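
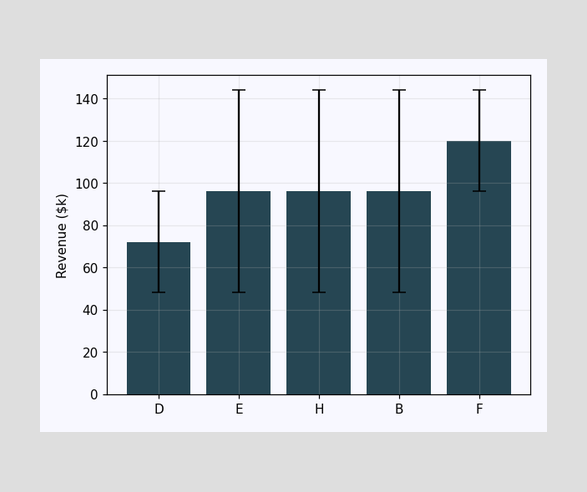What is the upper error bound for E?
$144k

The E bar's upper whisker reaches $144k.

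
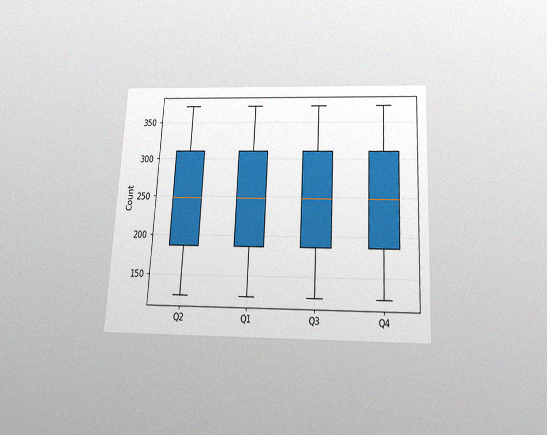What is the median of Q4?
The chart is tilted about 3° clockwise and viewed slightly from below, with some photo noise. The median line in the Q4 box sits at 248.

248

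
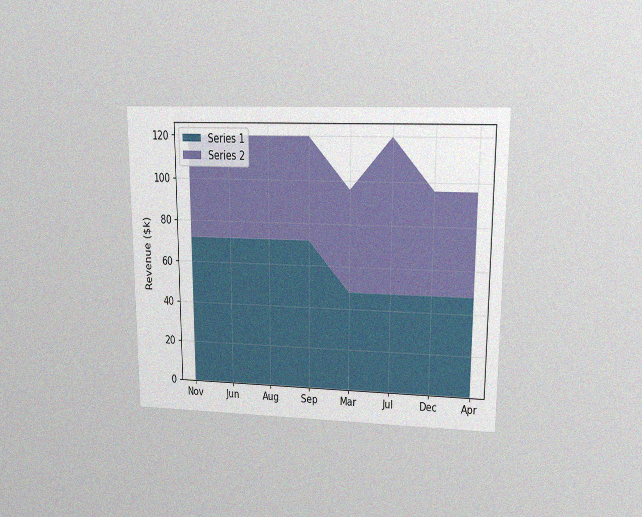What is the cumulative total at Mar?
The chart is viewed at a slight angle, with some photo noise. The stacked total at Mar reaches $96k.

$96k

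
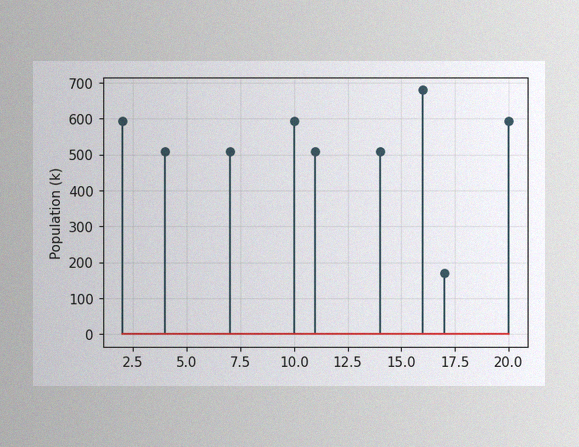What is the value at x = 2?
595k

The image has some photo noise and uneven lighting. The stem at x=2 reaches 595k.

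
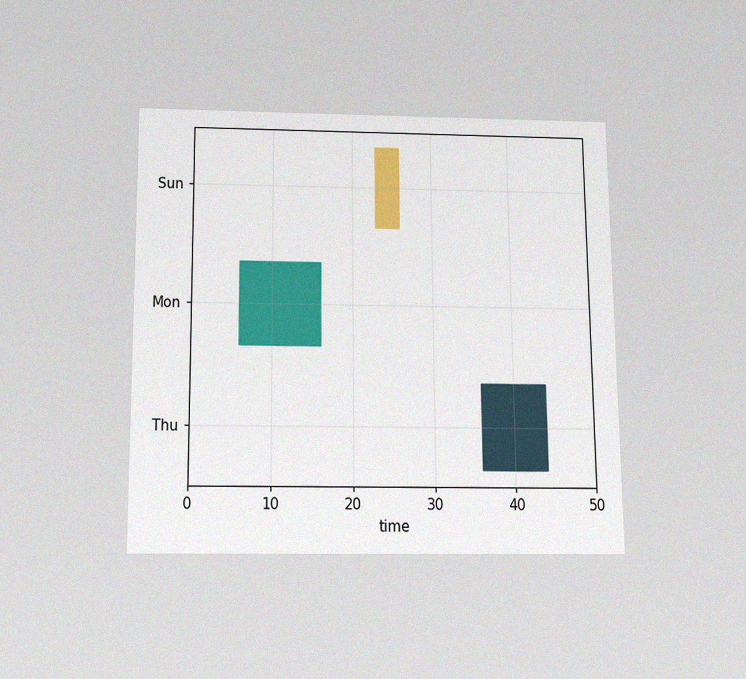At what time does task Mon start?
6

The chart is viewed slightly from below, with some photo noise. The Mon bar begins at t=6.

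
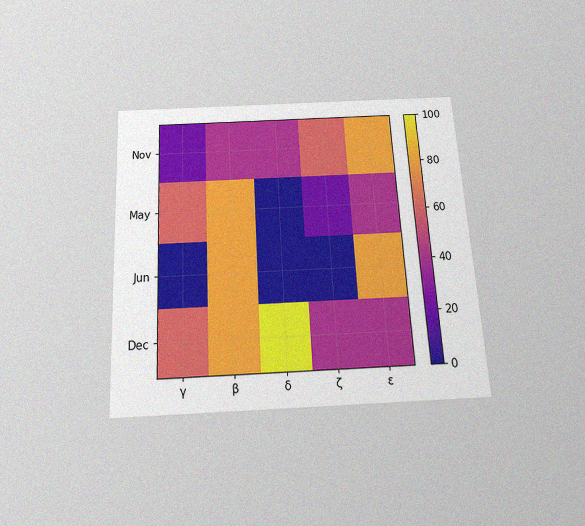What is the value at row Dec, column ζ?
40

The chart is tilted about 3° counter-clockwise and viewed slightly from below, with some photo noise. Matching cell (Dec, ζ) against the colorbar gives 40.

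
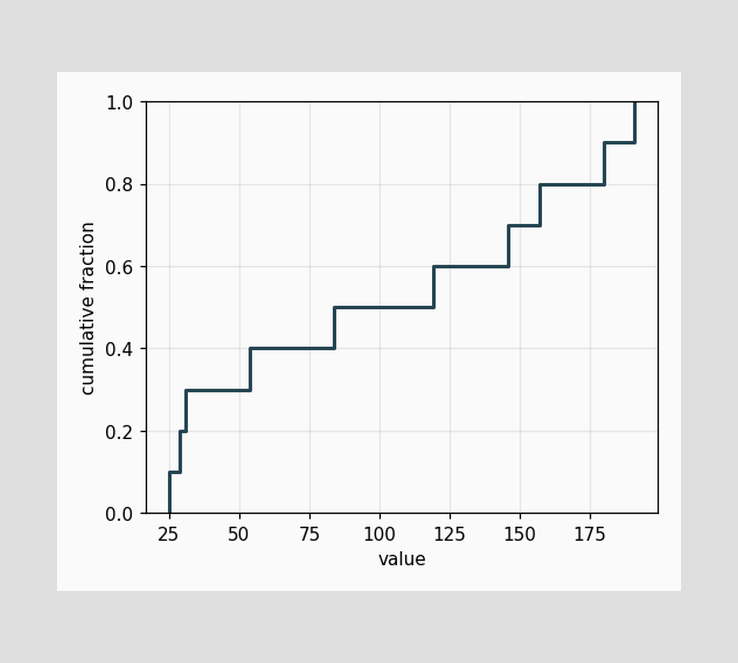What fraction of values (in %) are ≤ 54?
40%

At x=54 the ECDF step is at 40%.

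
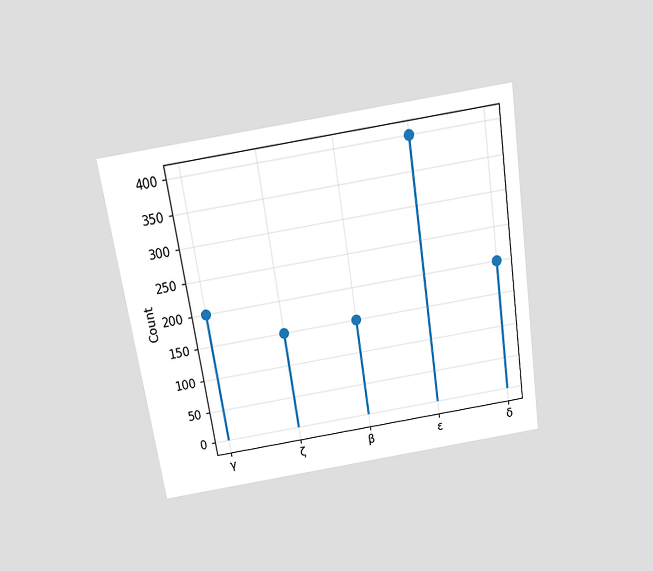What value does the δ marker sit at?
200

The chart is tilted about 9° counter-clockwise and viewed slightly from above. The δ marker sits at 200.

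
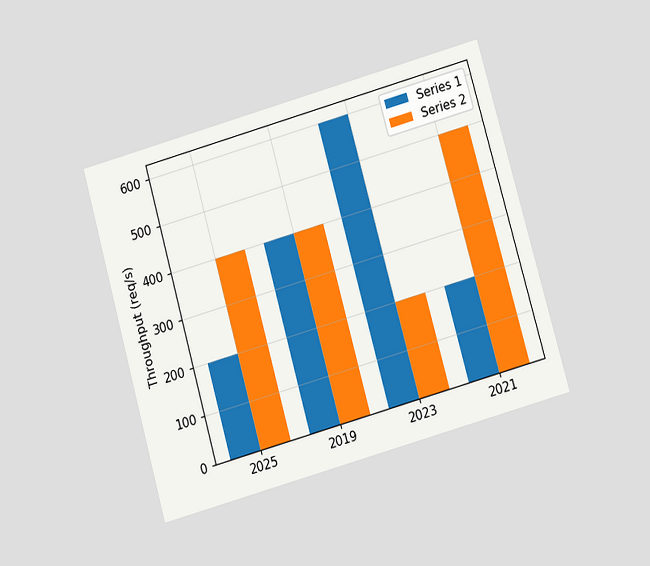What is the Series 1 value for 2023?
The chart is tilted about 16° counter-clockwise and viewed at a slight angle. The Series 1 bar at 2023 reaches 600req/s on the y-axis.

600req/s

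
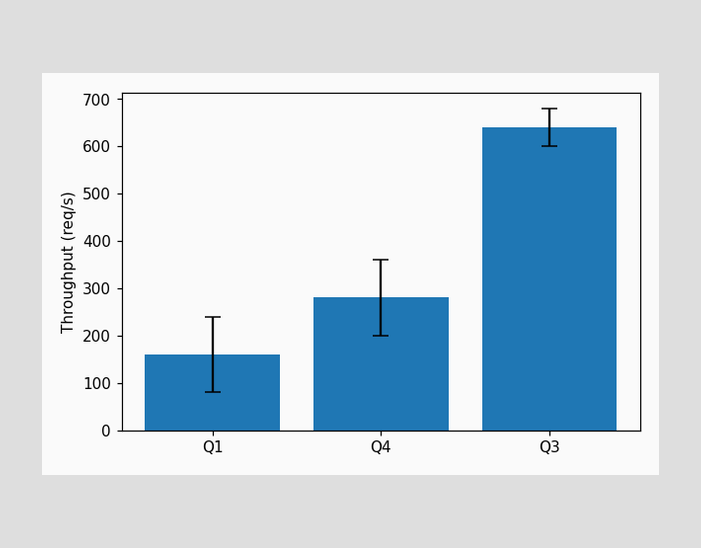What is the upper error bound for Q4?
The Q4 bar's upper whisker reaches 360req/s.

360req/s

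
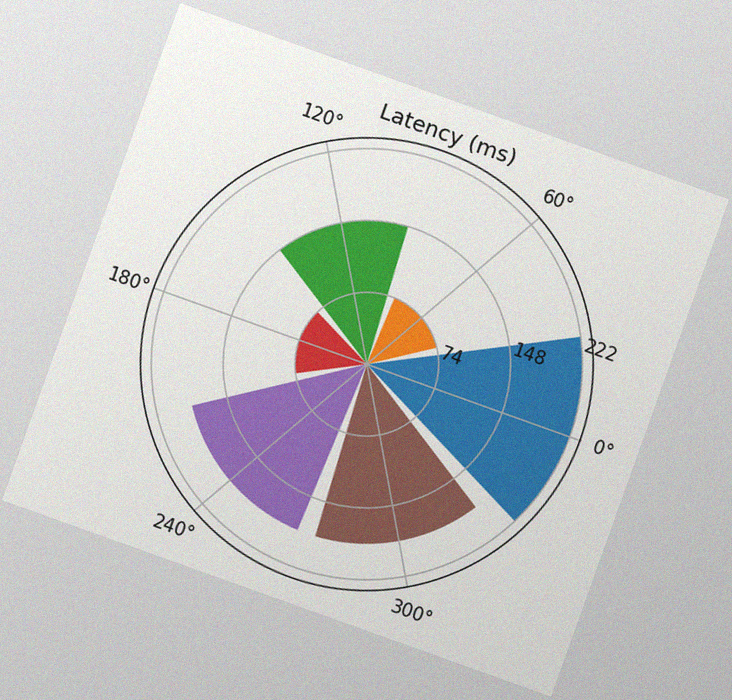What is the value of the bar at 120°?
148ms

The chart is tilted about 20° clockwise, with some photo noise. The bar at 120° reaches 148ms on the radial axis.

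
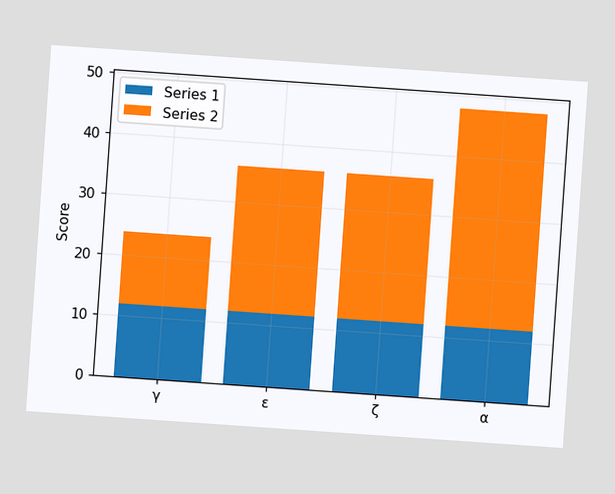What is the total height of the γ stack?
The chart is tilted about 4° clockwise. The γ stack's top reaches 24 on the y-axis.

24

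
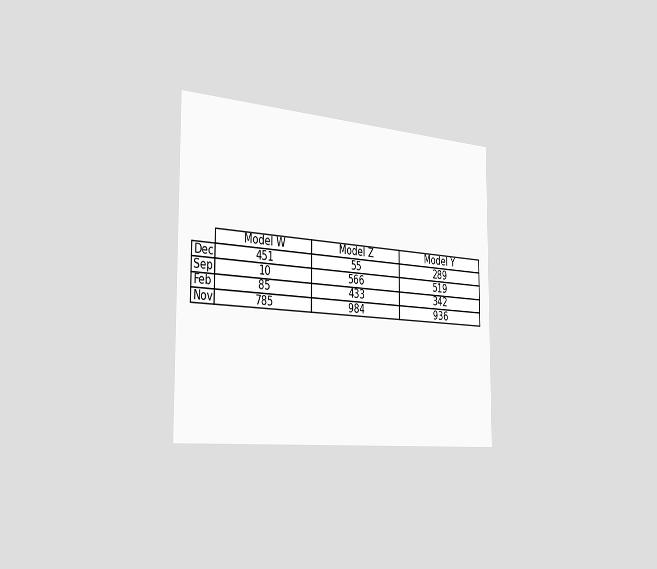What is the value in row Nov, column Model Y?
936

The chart is viewed slightly from the left. The (Nov, Model Y) cell reads 936.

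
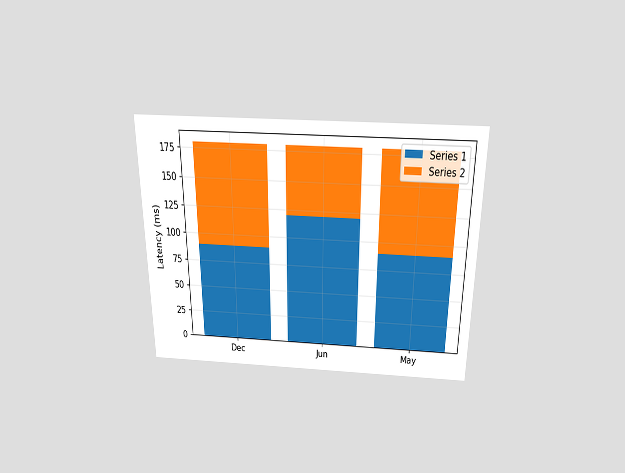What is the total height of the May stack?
180ms

The chart is viewed slightly from above. The May stack's top reaches 180ms on the y-axis.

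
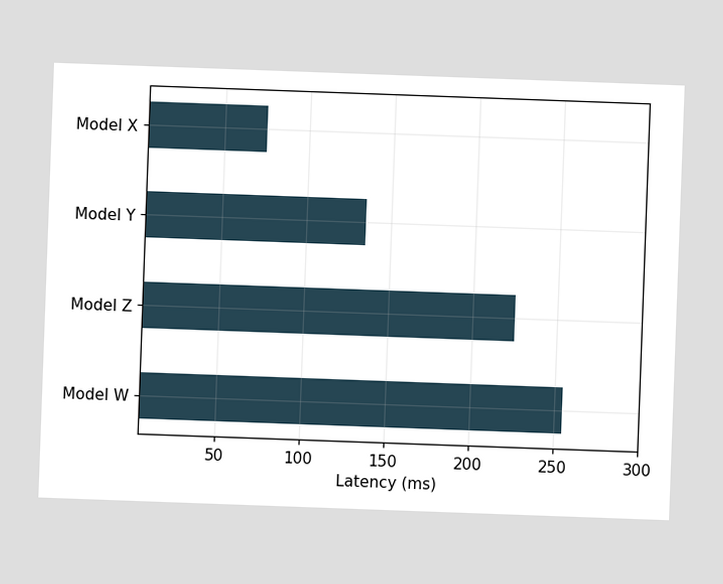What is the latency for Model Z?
225ms

The chart is tilted about 2° clockwise. Reading along the chart's x-axis, the Model Z bar reaches 225ms.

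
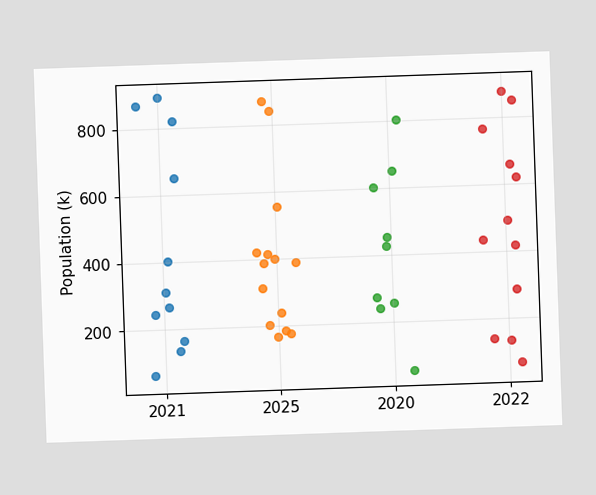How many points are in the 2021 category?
11

Counting the markers in the 2021 column gives 11.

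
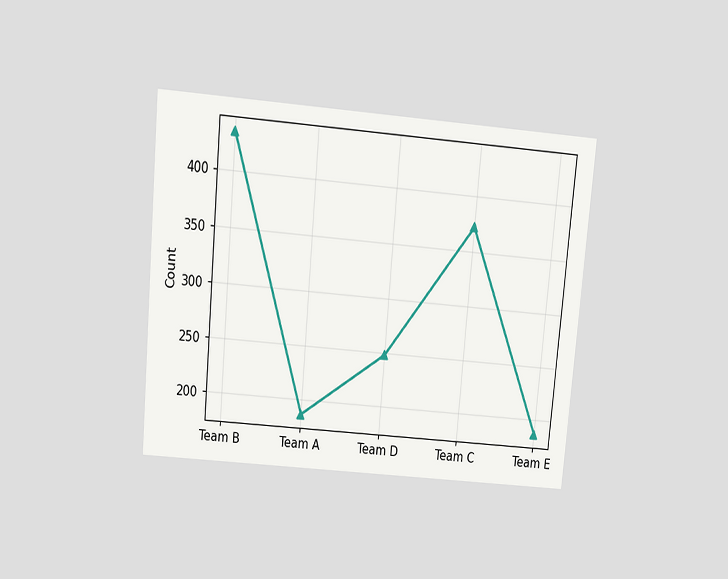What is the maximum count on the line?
434

The chart is tilted about 5° clockwise and viewed slightly from above. The highest point is at Team B, and reading across to the y-axis gives 434.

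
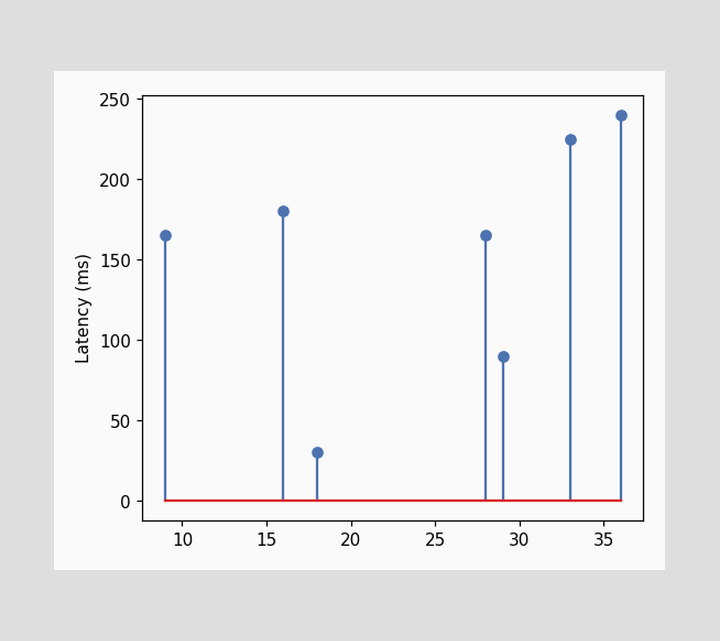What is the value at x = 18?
The stem at x=18 reaches 30ms.

30ms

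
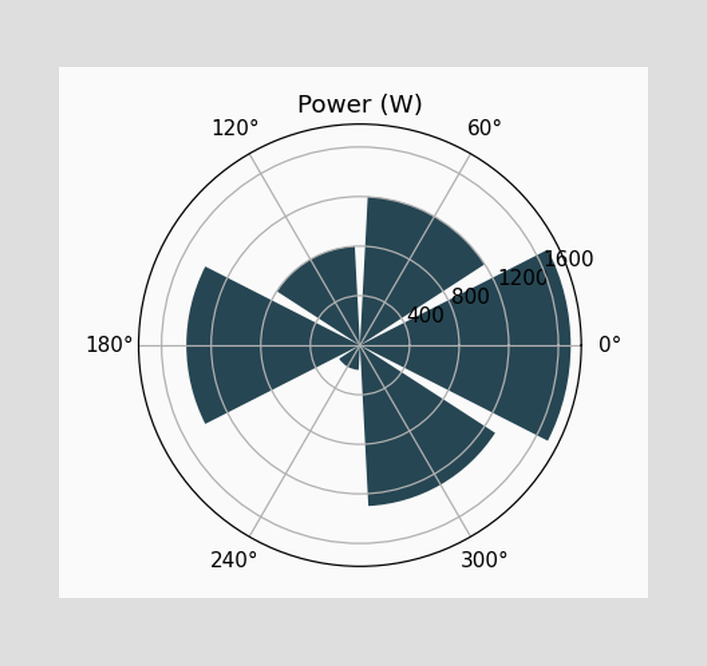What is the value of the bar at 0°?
The bar at 0° reaches 1700W on the radial axis.

1700W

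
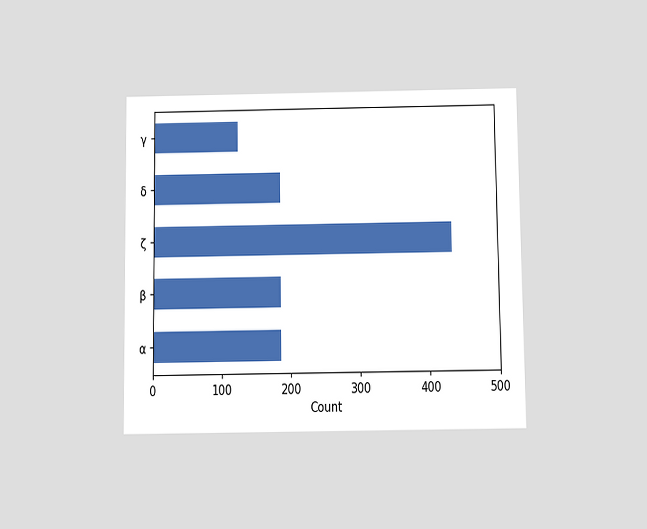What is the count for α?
The chart is viewed slightly from below. Reading along the chart's x-axis, the α bar reaches 186.

186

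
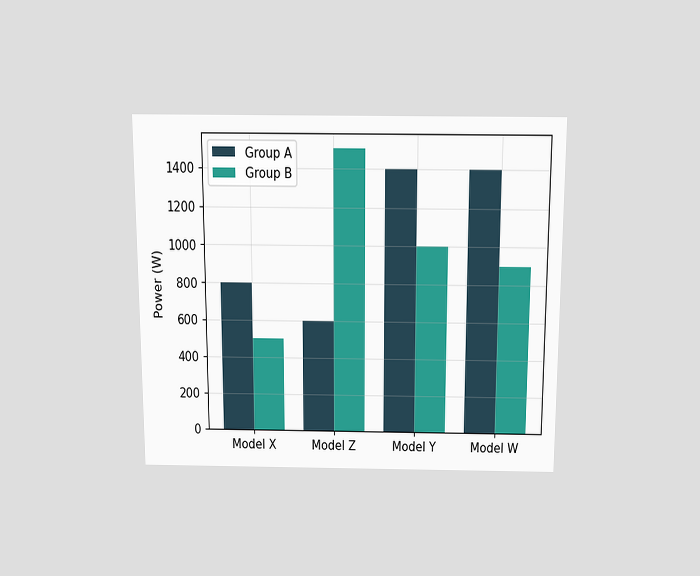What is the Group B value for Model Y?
1000W

The chart is viewed slightly from above. The Group B bar at Model Y reaches 1000W on the y-axis.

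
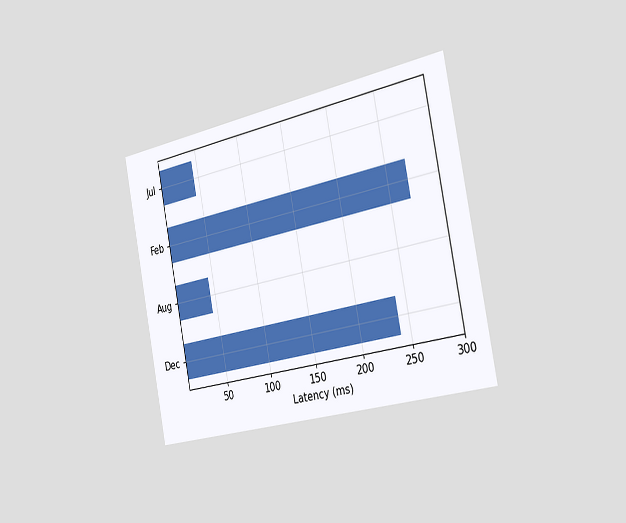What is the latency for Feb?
The chart is tilted about 11° counter-clockwise and viewed slightly from the right. Reading along the chart's x-axis, the Feb bar reaches 270ms.

270ms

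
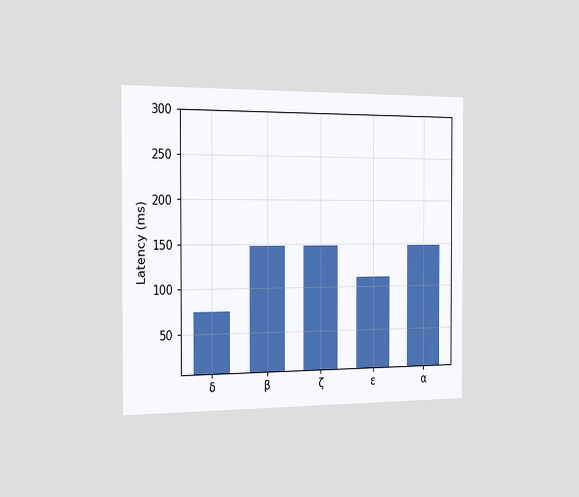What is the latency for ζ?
148ms

The chart is viewed slightly from the left. Reading along the chart's y-axis, the ζ bar reaches 148ms.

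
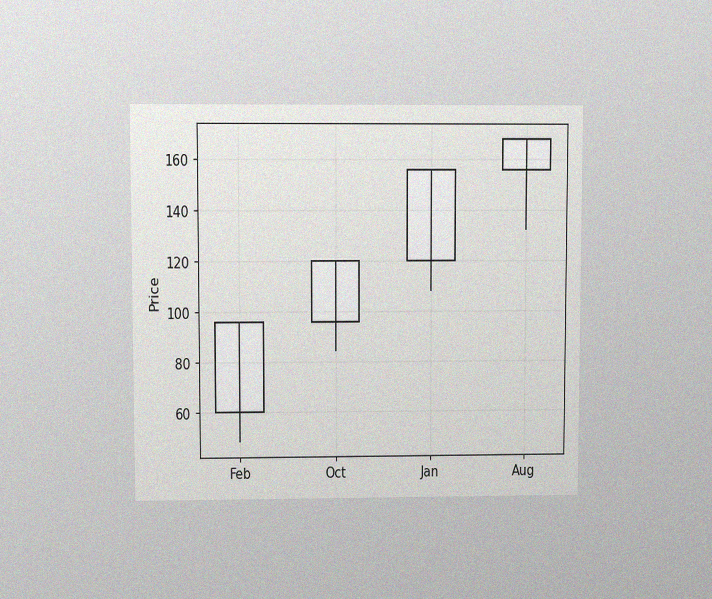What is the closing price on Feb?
96

The chart is viewed at a slight angle, with some photo noise. The Feb candle closes at 96.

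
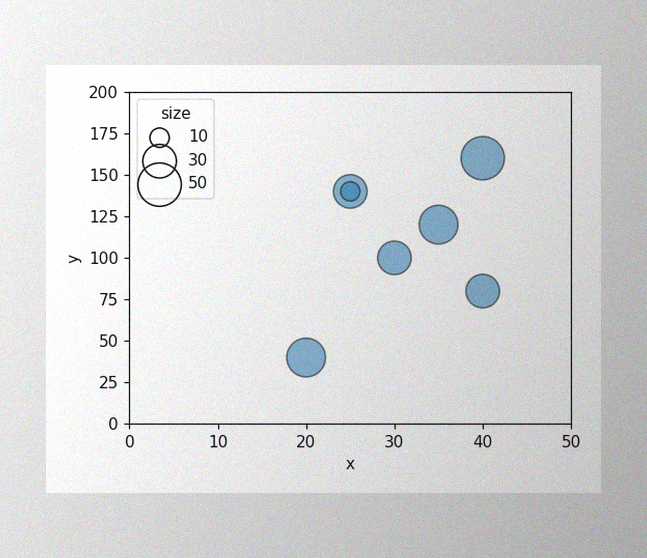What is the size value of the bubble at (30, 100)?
The image has some photo noise and uneven lighting. Matching the bubble at (30, 100) against the size legend gives 30.

30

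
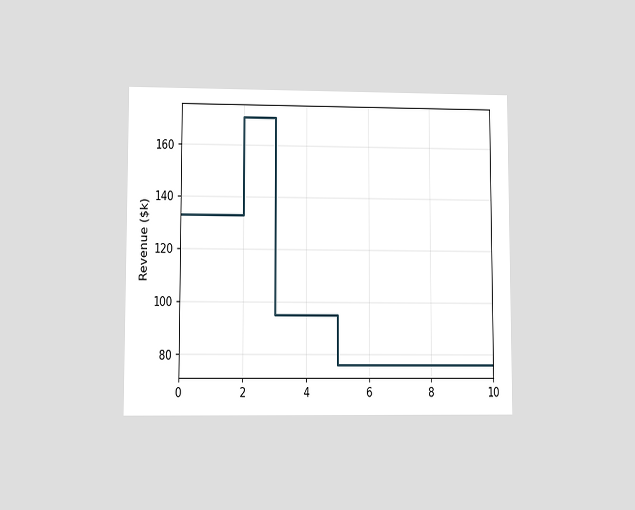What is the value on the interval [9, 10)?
The chart is viewed at a slight angle. On [9, 10) the step sits at $76k.

$76k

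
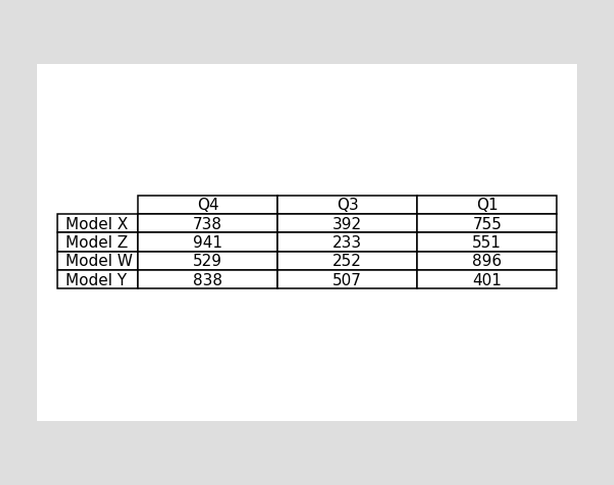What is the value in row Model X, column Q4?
The (Model X, Q4) cell reads 738.

738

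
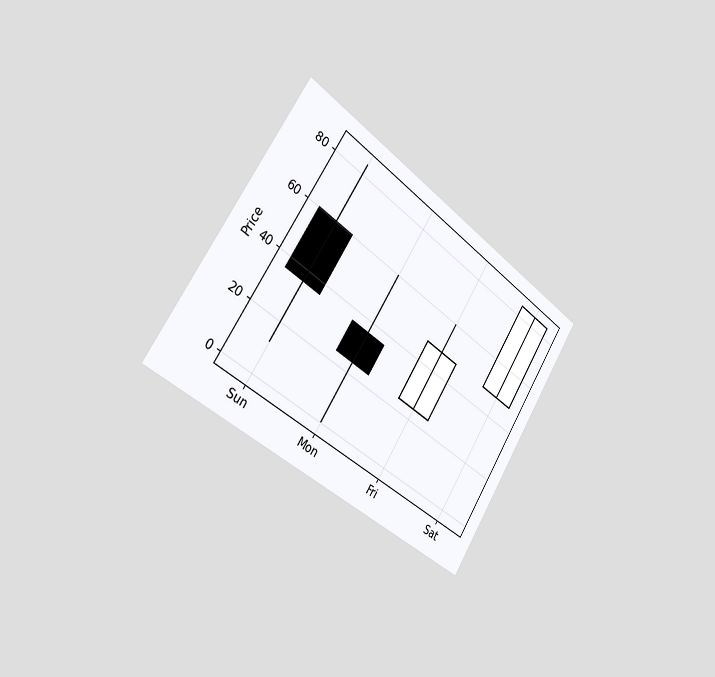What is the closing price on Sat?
The chart is tilted about 34° clockwise and viewed slightly from the left. The Sat candle closes at 84.

84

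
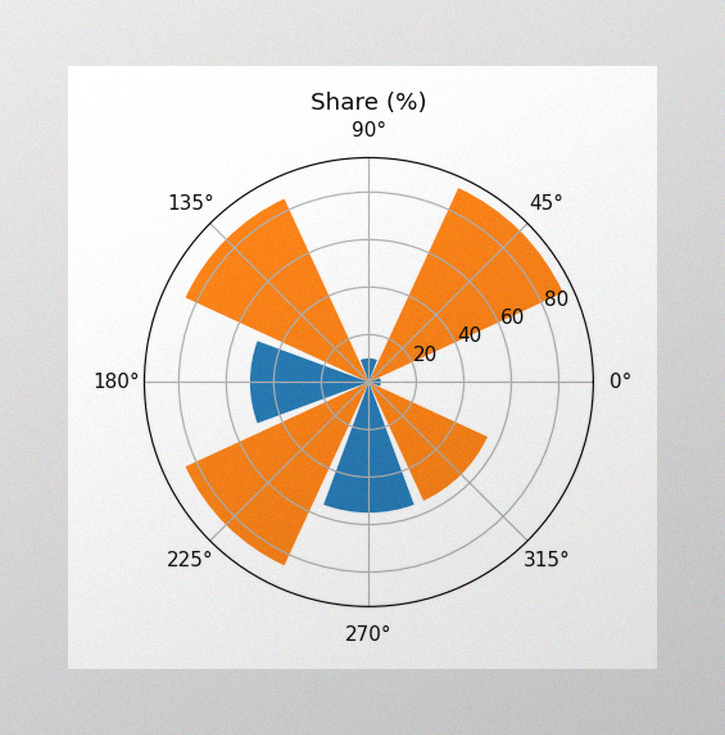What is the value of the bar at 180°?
50%

The image has some photo noise and uneven lighting. The bar at 180° reaches 50% on the radial axis.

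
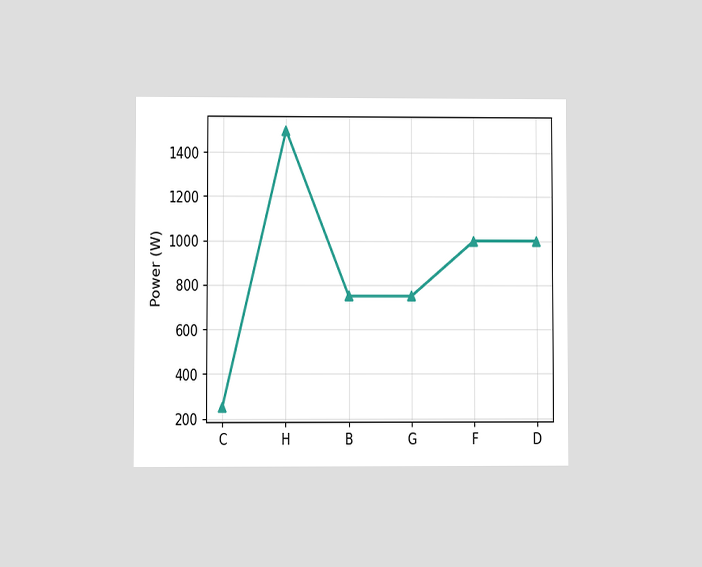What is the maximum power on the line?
1500W

The chart is viewed at a slight angle. The highest point is at H, and reading across to the y-axis gives 1500W.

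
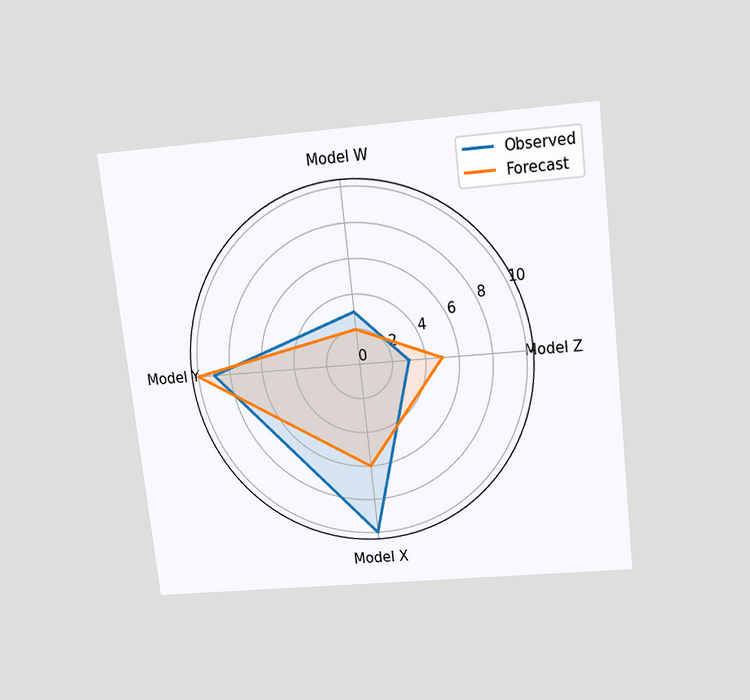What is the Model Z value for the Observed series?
The chart is tilted about 7° counter-clockwise and viewed slightly from above. On the Model Z axis, Observed reaches 3.

3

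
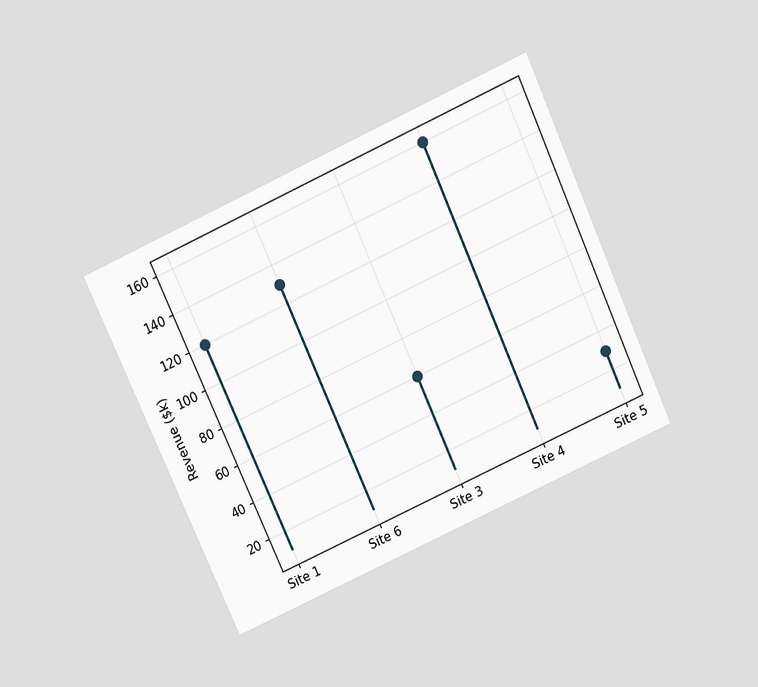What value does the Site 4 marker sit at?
The chart is tilted about 24° counter-clockwise and viewed slightly from above. The Site 4 marker sits at $160k.

$160k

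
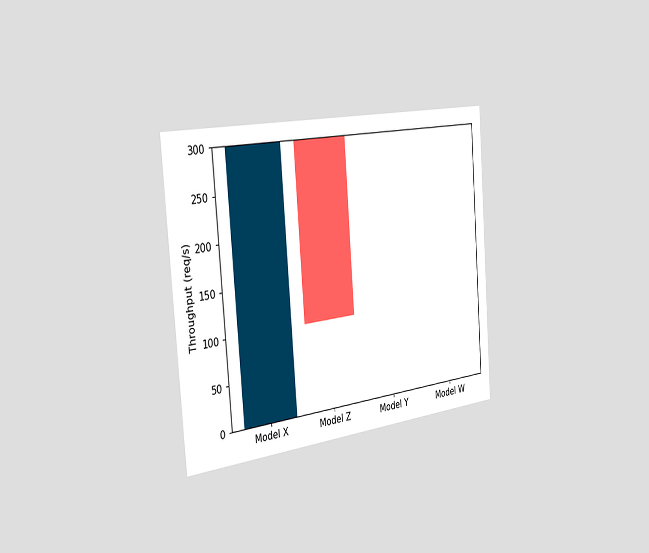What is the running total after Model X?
300req/s

The chart is tilted about 4° counter-clockwise and viewed slightly from the left. After Model X the running total reaches 300req/s.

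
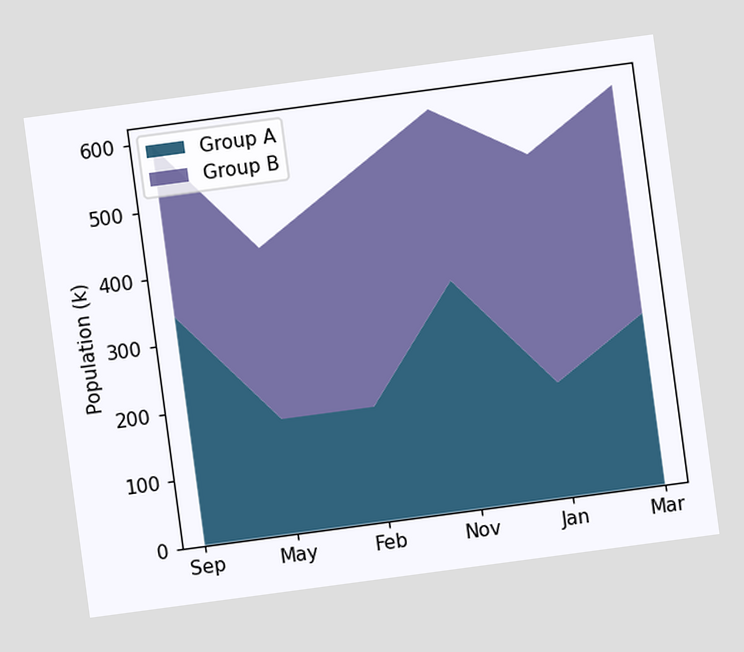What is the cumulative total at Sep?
The chart is tilted about 8° counter-clockwise. The stacked total at Sep reaches 595k.

595k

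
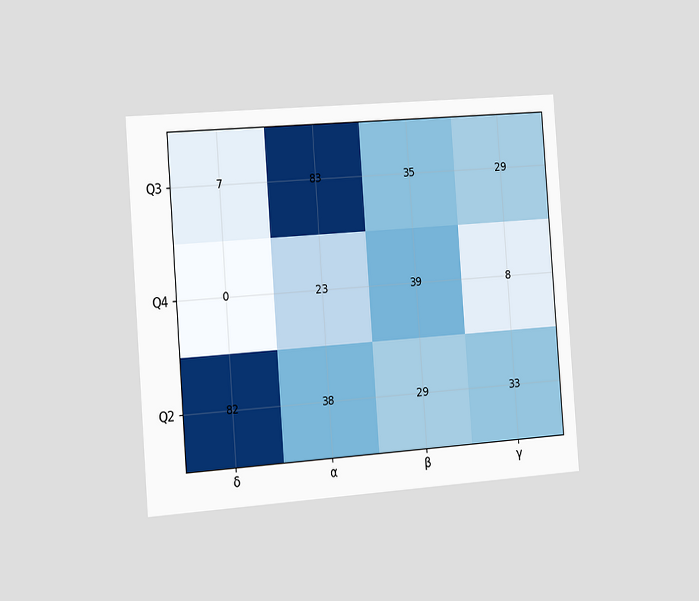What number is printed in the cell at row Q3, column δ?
The chart is tilted about 4° counter-clockwise and viewed slightly from the left. The (Q3, δ) cell reads 7.

7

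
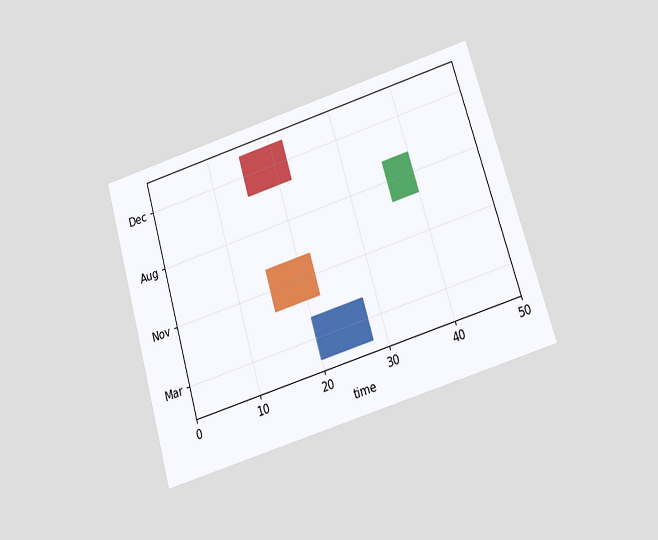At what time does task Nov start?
The chart is tilted about 17° counter-clockwise and viewed slightly from below. The Nov bar begins at t=15.

15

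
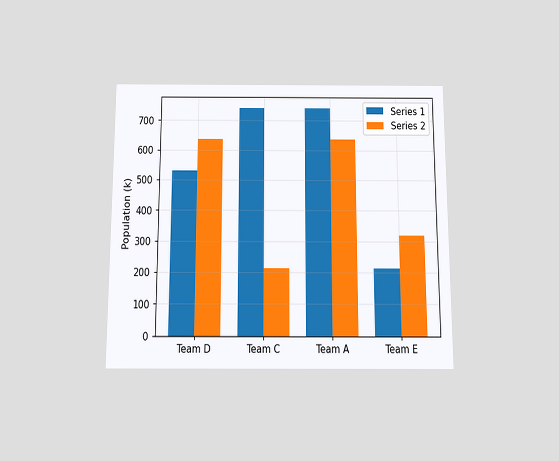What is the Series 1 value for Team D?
The chart is viewed slightly from below. The Series 1 bar at Team D reaches 530k on the y-axis.

530k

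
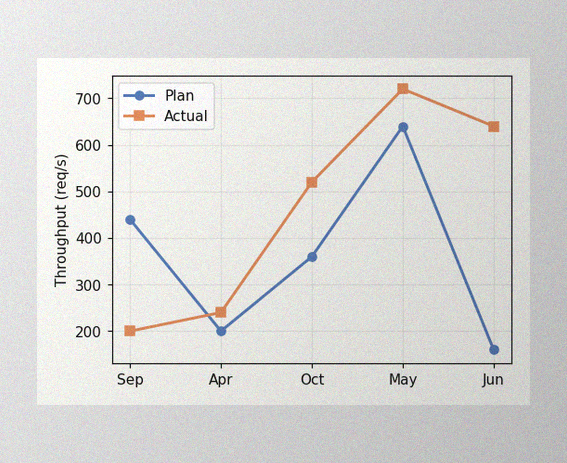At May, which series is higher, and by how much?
Actual, by 80req/s

The image has some photo noise and uneven lighting. At May, Actual sits above the other line by 80req/s.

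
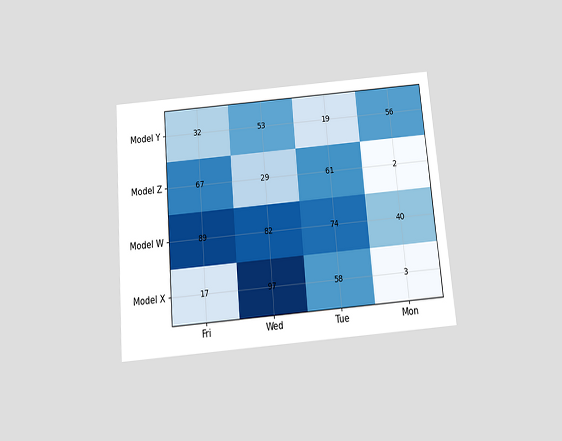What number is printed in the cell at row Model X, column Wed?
97

The chart is tilted about 5° counter-clockwise and viewed slightly from below. The (Model X, Wed) cell reads 97.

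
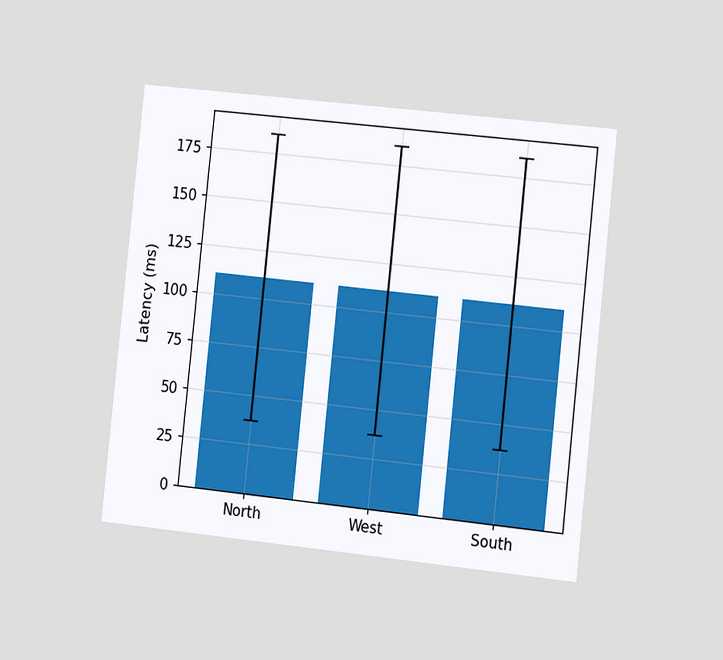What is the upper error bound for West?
The chart is tilted about 6° clockwise and viewed slightly from the right. The West bar's upper whisker reaches 185ms.

185ms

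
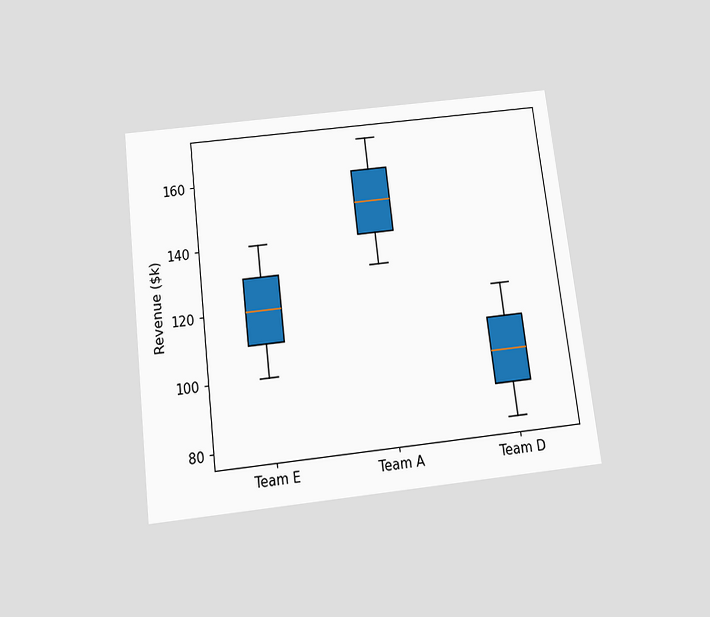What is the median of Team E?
The chart is tilted about 7° counter-clockwise and viewed slightly from below. The median line in the Team E box sits at $120k.

$120k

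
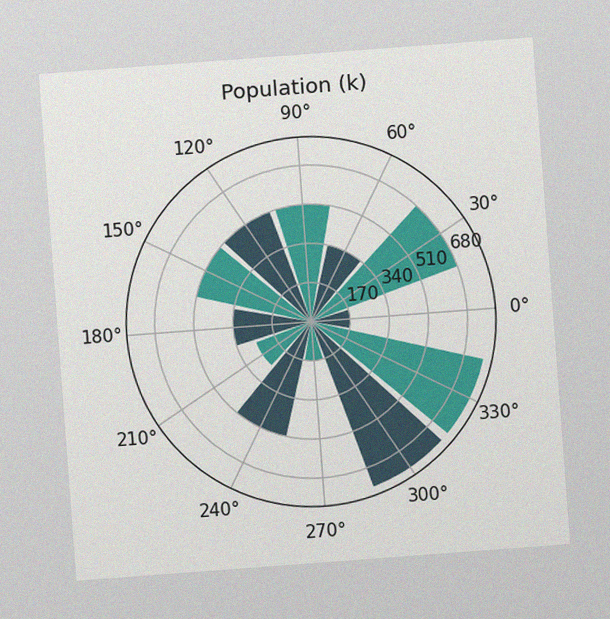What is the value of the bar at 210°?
255k

The chart is tilted about 4° counter-clockwise, with some photo noise. The bar at 210° reaches 255k on the radial axis.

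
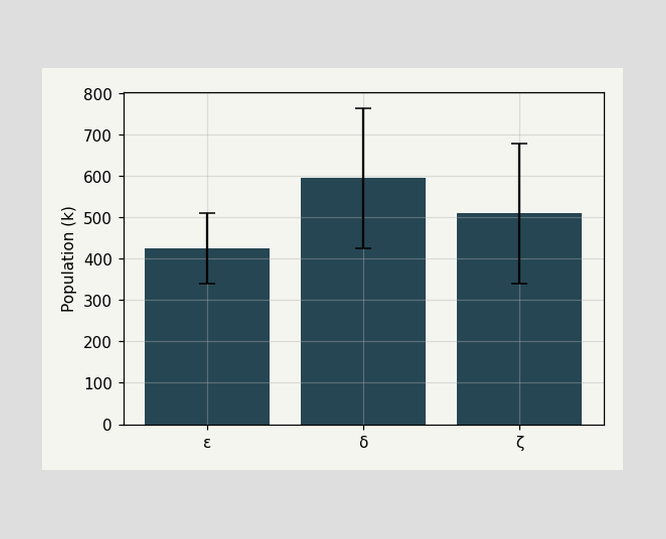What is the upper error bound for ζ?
680k

The ζ bar's upper whisker reaches 680k.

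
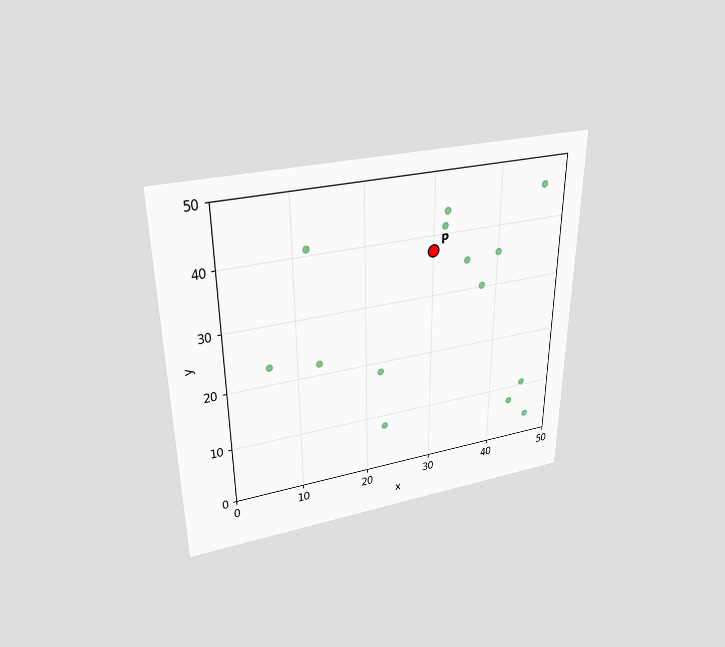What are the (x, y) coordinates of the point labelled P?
(30, 37.5)

The chart is viewed slightly from above. Following the gridlines from P to each axis, P sits at (30, 37.5).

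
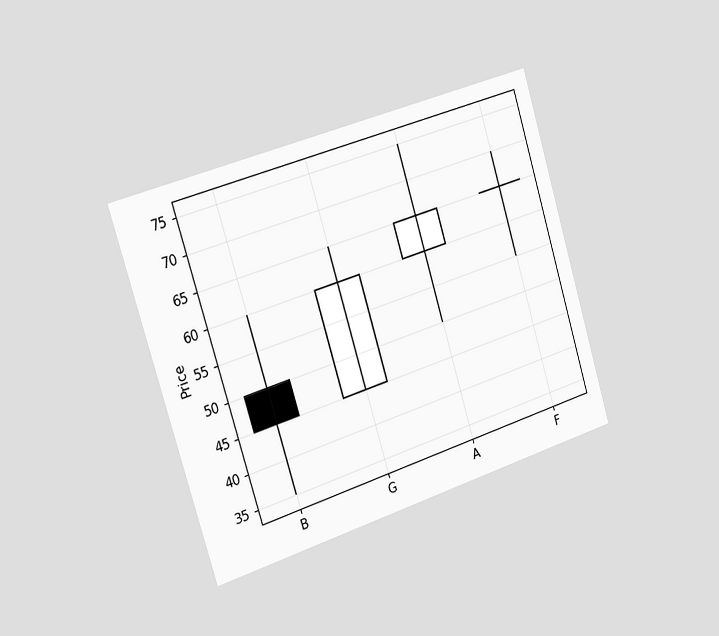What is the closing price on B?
45

The chart is tilted about 17° counter-clockwise and viewed slightly from the left. The B candle closes at 45.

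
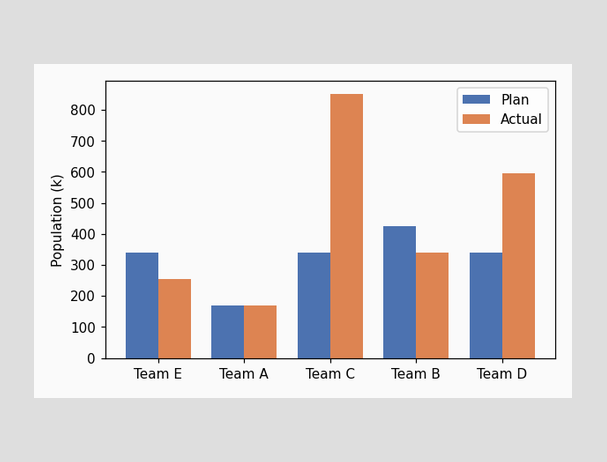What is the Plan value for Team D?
340k

The Plan bar at Team D reaches 340k on the y-axis.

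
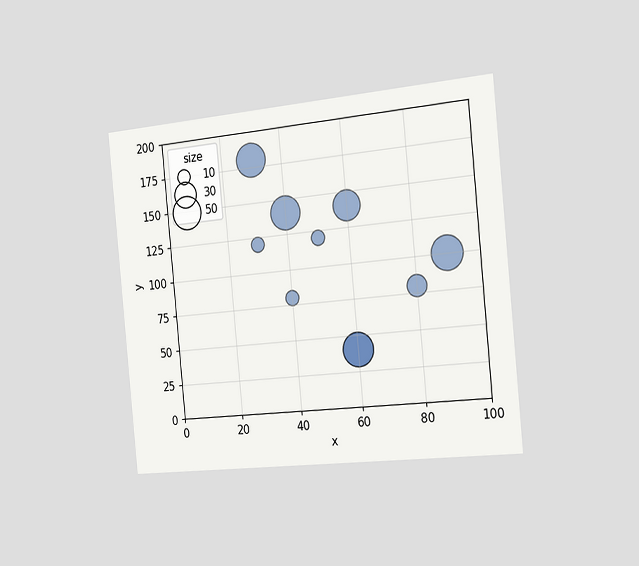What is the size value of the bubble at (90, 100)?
The chart is tilted about 5° counter-clockwise and viewed slightly from the right. Matching the bubble at (90, 100) against the size legend gives 50.

50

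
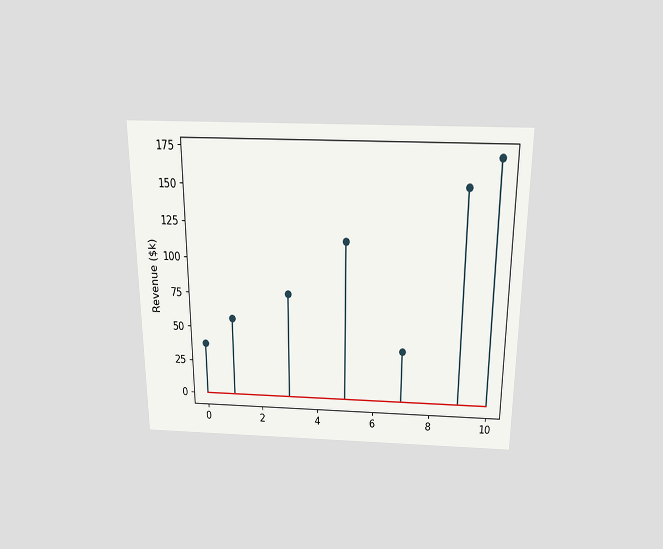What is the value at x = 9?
The chart is viewed slightly from above. The stem at x=9 reaches $152k.

$152k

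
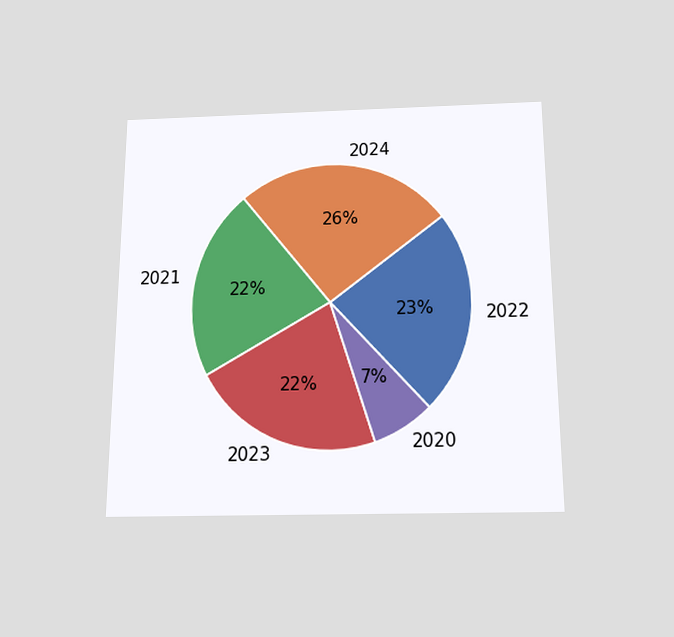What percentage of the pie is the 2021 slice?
The chart is viewed slightly from below. The 2021 slice takes up 22% of the pie.

22%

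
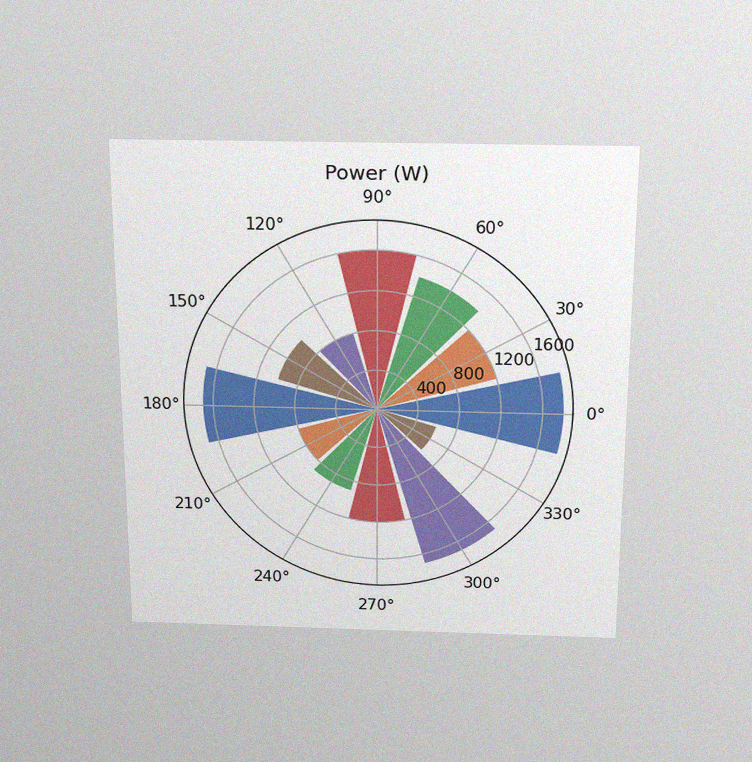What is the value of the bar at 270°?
1200W

The chart is viewed slightly from above, with some photo noise. The bar at 270° reaches 1200W on the radial axis.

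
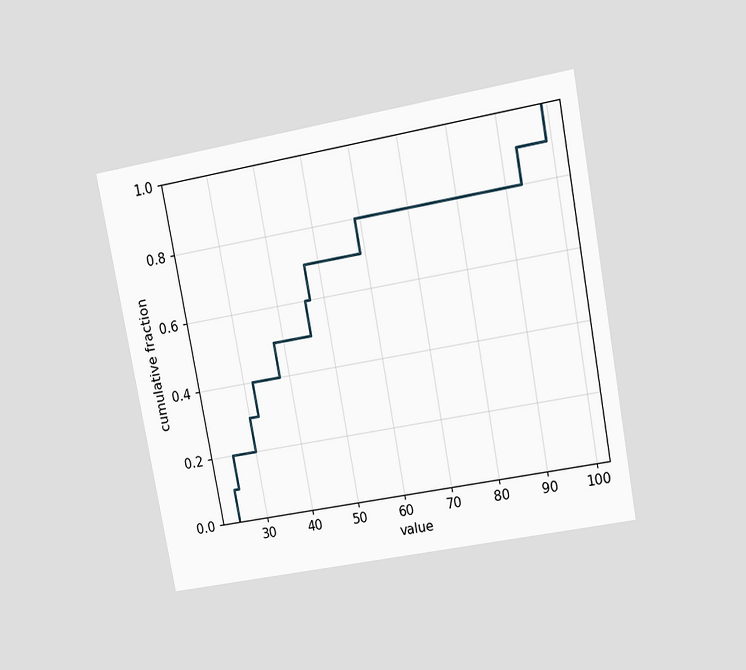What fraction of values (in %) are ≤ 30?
The chart is tilted about 10° counter-clockwise and viewed at a slight angle. At x=30 the ECDF step is at 30%.

30%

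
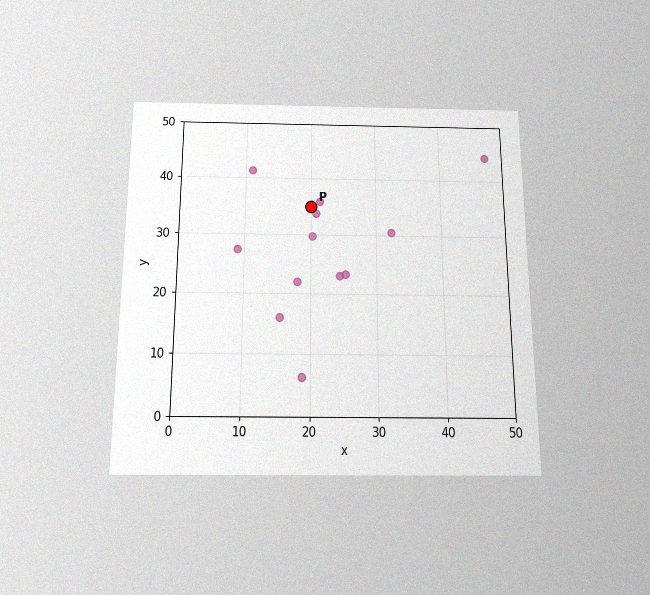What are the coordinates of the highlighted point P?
(20, 35)

The chart is viewed slightly from below, with some photo noise. Following the gridlines from P to each axis, P sits at (20, 35).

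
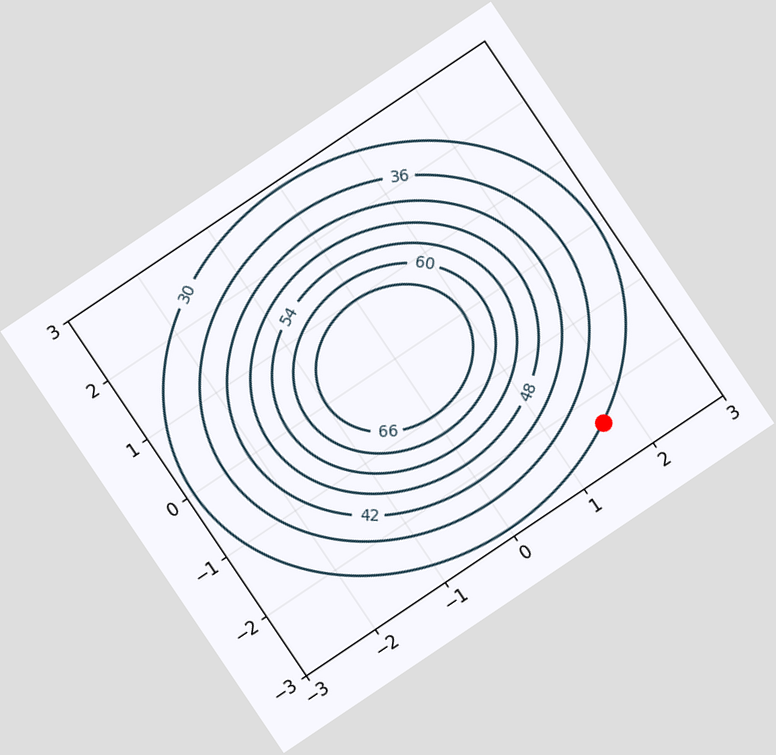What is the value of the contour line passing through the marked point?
30

The chart is tilted about 34° counter-clockwise. The marked point sits on the contour labelled 30.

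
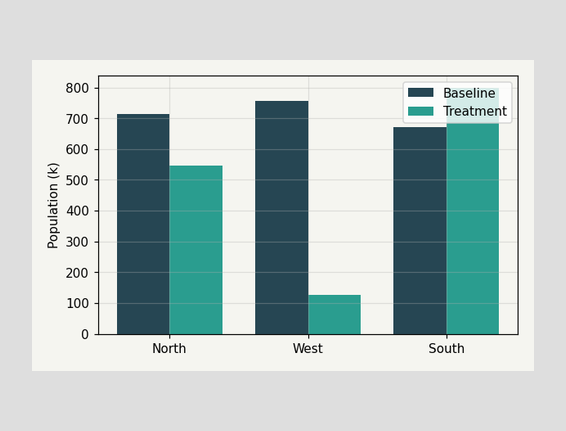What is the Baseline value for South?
672k

The Baseline bar at South reaches 672k on the y-axis.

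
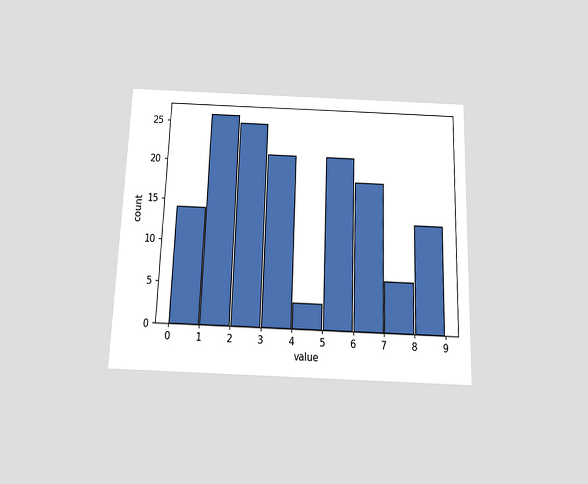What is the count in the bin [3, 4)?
The chart is viewed slightly from below. The [3, 4) bin has height 21.

21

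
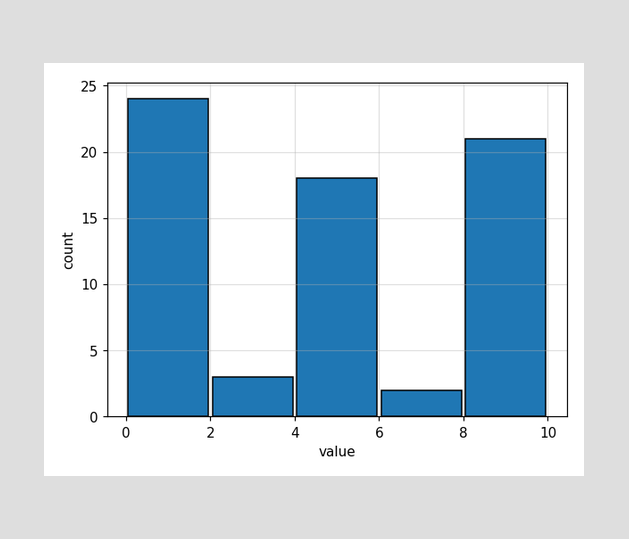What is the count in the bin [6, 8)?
2

The [6, 8) bin has height 2.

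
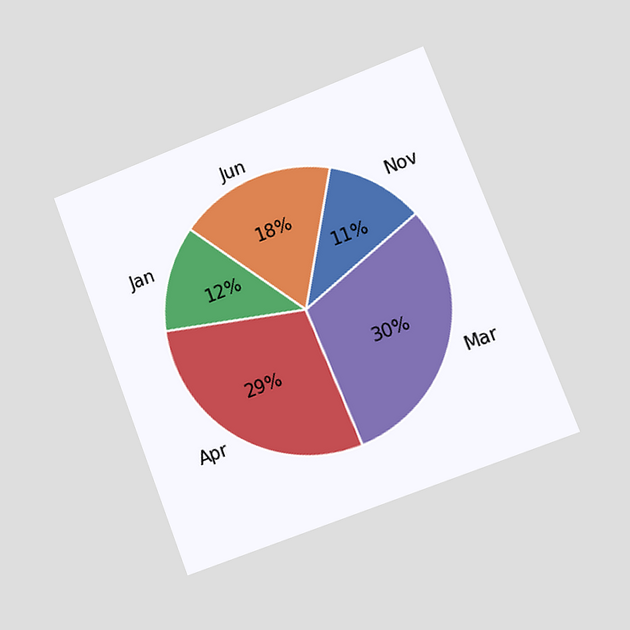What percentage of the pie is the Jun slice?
The chart is tilted about 21° counter-clockwise and viewed at a slight angle. The Jun slice takes up 18% of the pie.

18%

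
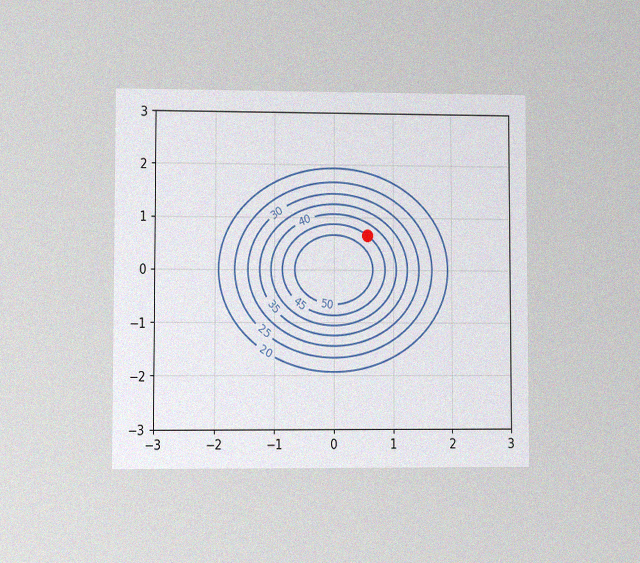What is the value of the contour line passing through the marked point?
45

The chart is viewed at a slight angle, with some photo noise. The marked point sits on the contour labelled 45.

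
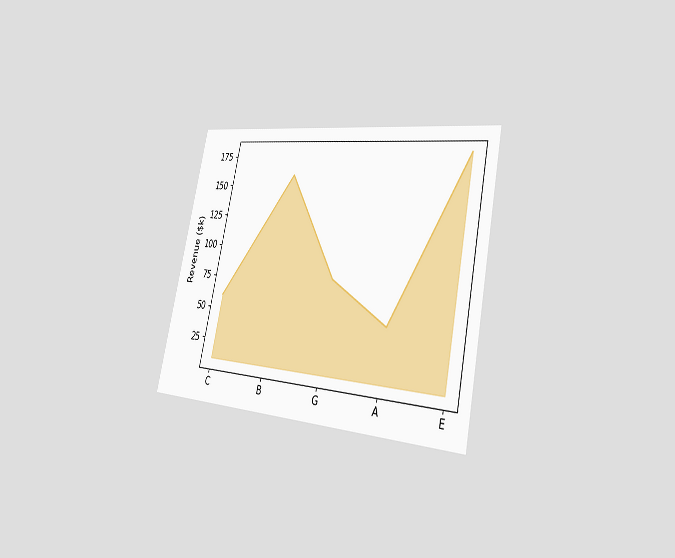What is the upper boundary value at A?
The chart is tilted about 12° clockwise and viewed slightly from the right. At A the upper boundary is at $50k.

$50k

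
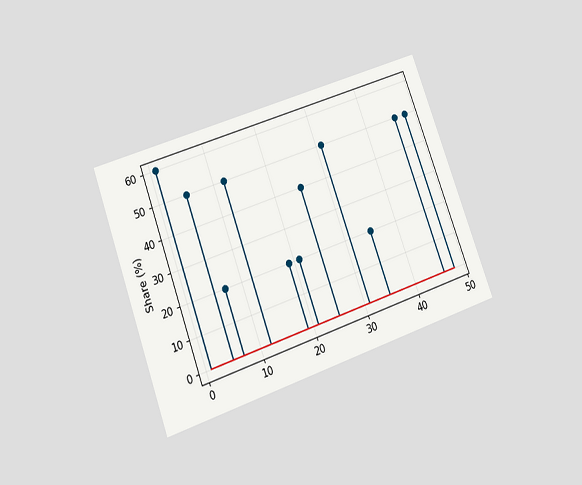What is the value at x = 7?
The chart is tilted about 20° counter-clockwise and viewed slightly from below. The stem at x=7 reaches 20%.

20%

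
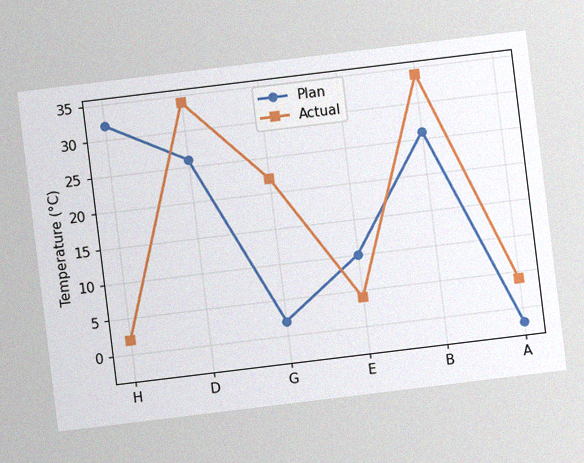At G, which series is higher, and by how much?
The chart is tilted about 7° counter-clockwise, with some photo noise. At G, Actual sits above the other line by 20°C.

Actual, by 20°C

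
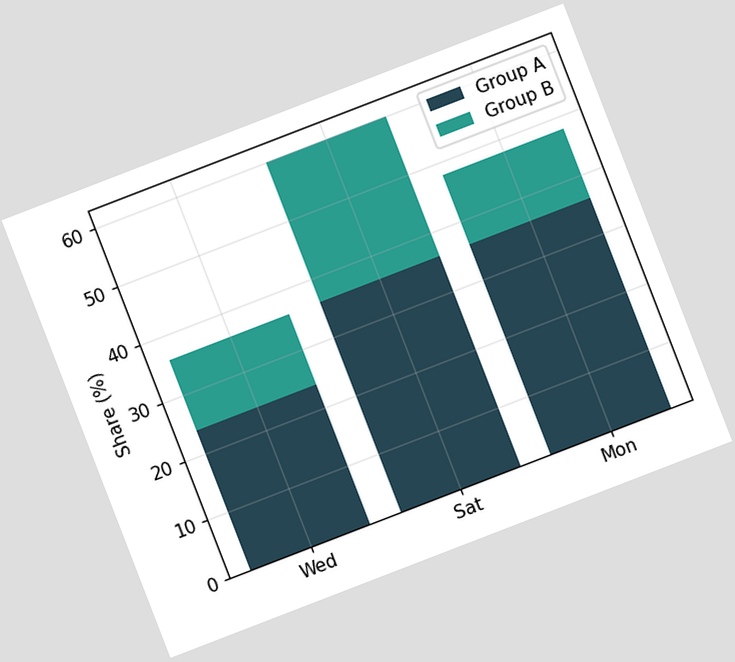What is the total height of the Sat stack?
60%

The chart is tilted about 21° counter-clockwise. The Sat stack's top reaches 60% on the y-axis.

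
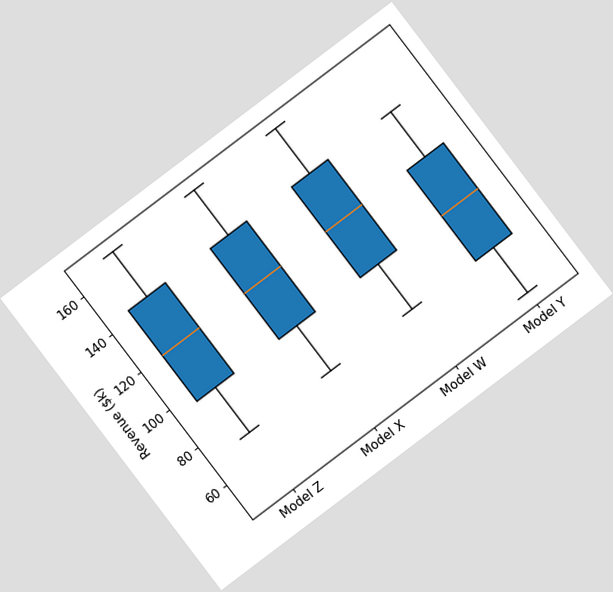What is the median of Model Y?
The chart is tilted about 37° counter-clockwise. The median line in the Model Y box sits at $96k.

$96k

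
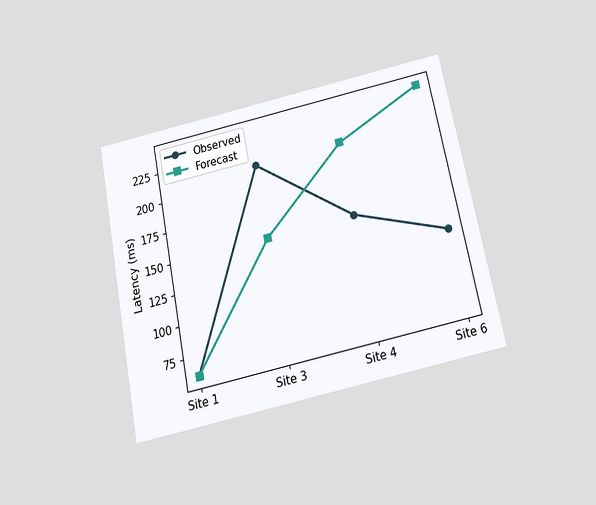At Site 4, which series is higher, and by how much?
Forecast, by 60ms

The chart is tilted about 11° counter-clockwise and viewed slightly from below. At Site 4, Forecast sits above the other line by 60ms.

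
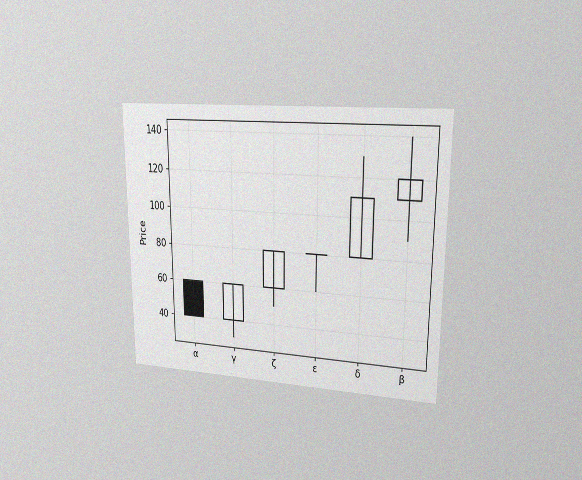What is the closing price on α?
The chart is viewed at a slight angle, with some photo noise. The α candle closes at 40.

40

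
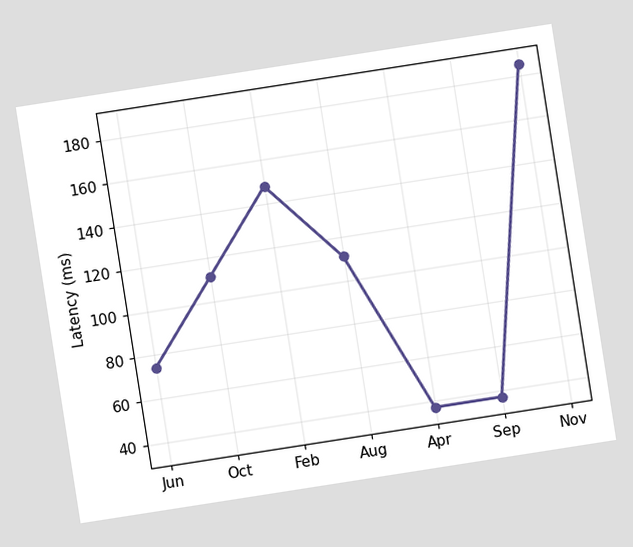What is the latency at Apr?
37ms

The chart is tilted about 9° counter-clockwise. At Apr, the line is at 37ms.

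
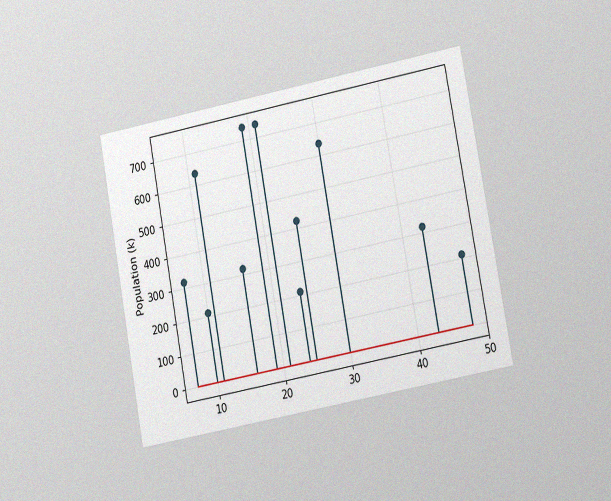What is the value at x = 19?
742k

The chart is tilted about 11° counter-clockwise and viewed slightly from the right, with some photo noise. The stem at x=19 reaches 742k.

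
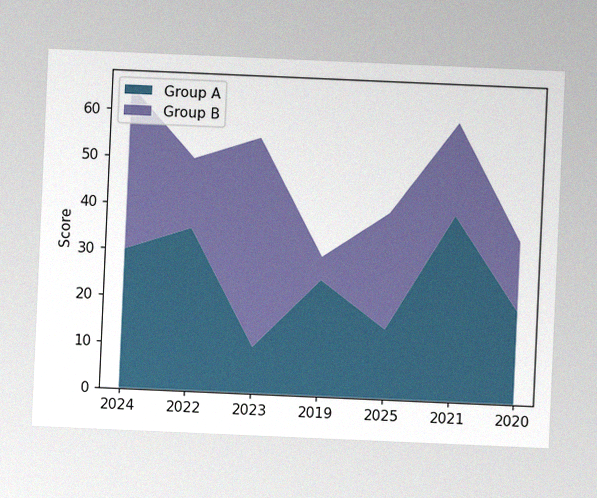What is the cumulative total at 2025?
40

The chart is tilted about 3° clockwise, with some photo noise. The stacked total at 2025 reaches 40.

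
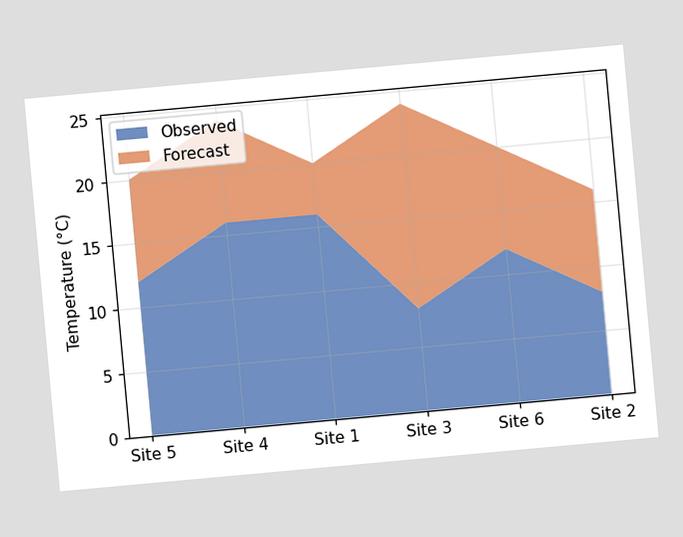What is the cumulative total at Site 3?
The chart is tilted about 5° counter-clockwise. The stacked total at Site 3 reaches 24°C.

24°C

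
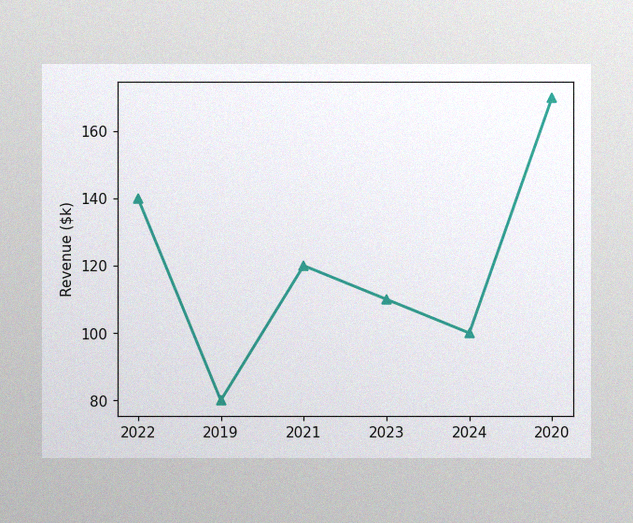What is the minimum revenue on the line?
The image has some photo noise and uneven lighting. The lowest point is at 2019, and reading across to the y-axis gives $80k.

$80k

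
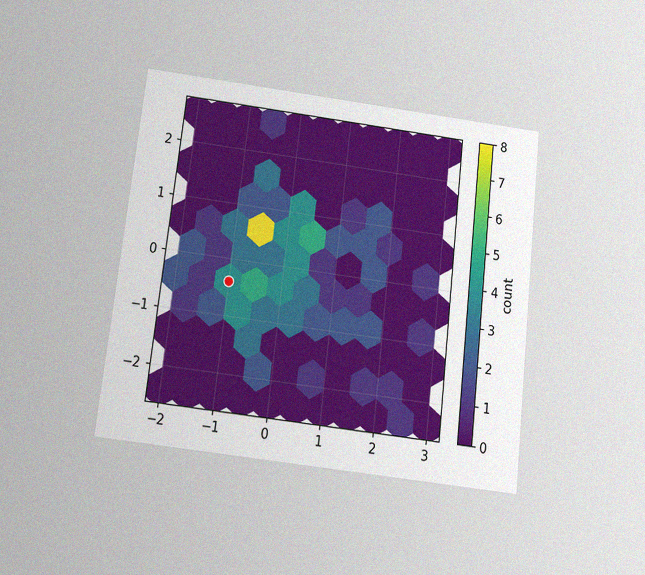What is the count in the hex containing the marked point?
4

The chart is tilted about 6° clockwise and viewed slightly from below, with some photo noise. The marked hex reads 4 on the colorbar.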